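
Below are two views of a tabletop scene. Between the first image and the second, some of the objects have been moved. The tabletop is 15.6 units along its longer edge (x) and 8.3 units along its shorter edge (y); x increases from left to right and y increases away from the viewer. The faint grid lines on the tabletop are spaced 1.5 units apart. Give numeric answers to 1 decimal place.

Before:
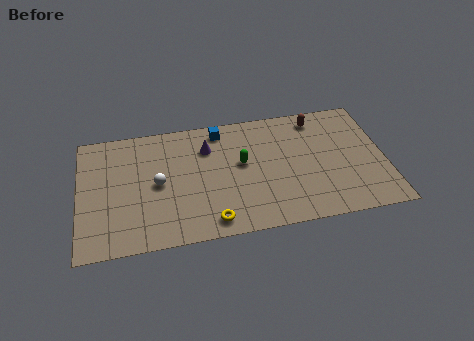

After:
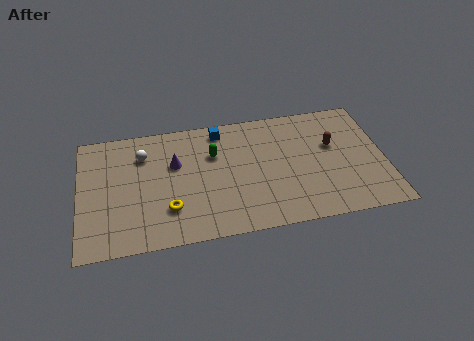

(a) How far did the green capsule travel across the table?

1.7

From (8.3, 4.7) to (6.9, 5.6), the green capsule covered √(1.4² + 0.9²) ≈ 1.7 units.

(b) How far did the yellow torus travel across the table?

2.4

From (6.6, 1.1) to (4.5, 2.3), the yellow torus covered √(2.1² + 1.2²) ≈ 2.4 units.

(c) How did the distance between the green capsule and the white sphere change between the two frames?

-0.7

The distance was about 4.3 in the first image and 3.6 in the second, so they moved 0.7 units closer together.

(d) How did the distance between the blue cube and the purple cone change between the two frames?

+1.8

Before: roughly 1.3 units apart; after: 3.1. That's 1.8 units further apart.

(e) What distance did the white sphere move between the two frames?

2.2

The white sphere moved from about (4.0, 4.1) to (3.3, 6.2), a distance of √(0.7² + 2.1²) ≈ 2.2.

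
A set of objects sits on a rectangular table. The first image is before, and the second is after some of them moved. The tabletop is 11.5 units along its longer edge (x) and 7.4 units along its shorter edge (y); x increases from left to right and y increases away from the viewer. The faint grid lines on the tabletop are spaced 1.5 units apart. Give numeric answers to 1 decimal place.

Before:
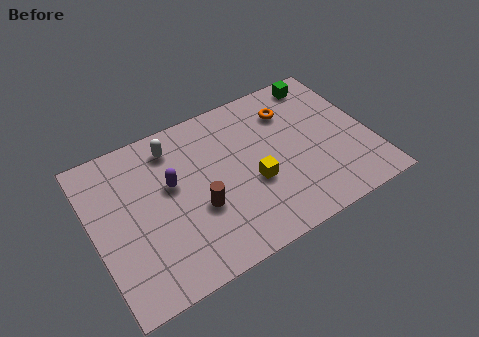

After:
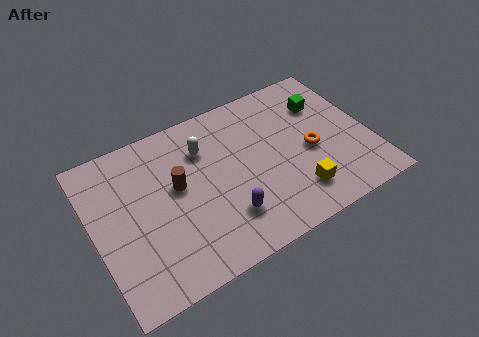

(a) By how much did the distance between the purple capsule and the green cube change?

-1.2

Before: roughly 7.0 units apart; after: 5.8. That's 1.2 units closer together.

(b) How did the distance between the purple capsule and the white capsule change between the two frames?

+1.8

They were about 1.7 units apart before and 3.5 after — 1.8 units further apart.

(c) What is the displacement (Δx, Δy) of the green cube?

(-0.1, -1.2)

The green cube started near (10.0, 6.5) and ended near (9.9, 5.3).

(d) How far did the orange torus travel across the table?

2.4

From (8.5, 5.6) to (9.0, 3.3), the orange torus covered √(0.5² + 2.3²) ≈ 2.4 units.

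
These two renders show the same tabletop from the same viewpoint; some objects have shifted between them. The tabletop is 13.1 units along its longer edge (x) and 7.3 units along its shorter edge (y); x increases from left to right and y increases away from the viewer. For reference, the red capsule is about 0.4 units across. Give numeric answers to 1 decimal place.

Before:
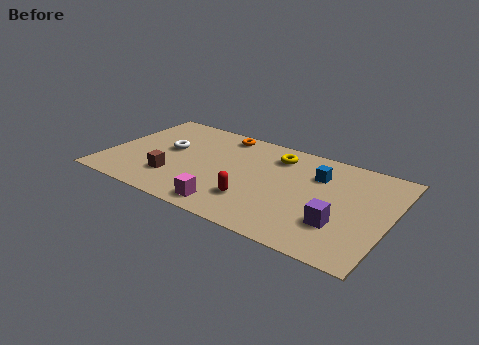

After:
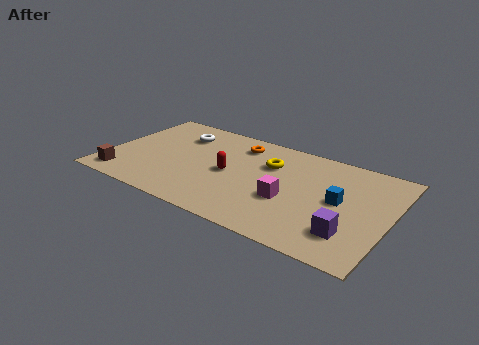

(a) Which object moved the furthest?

the magenta cube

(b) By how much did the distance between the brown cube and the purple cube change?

+2.8

The distance was about 7.7 in the first image and 10.5 in the second, so they moved 2.8 units further apart.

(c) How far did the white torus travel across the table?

1.4

The white torus was near (2.7, 4.1) before and (3.0, 5.5) after, so it travelled √(0.3² + 1.4²) ≈ 1.4 units.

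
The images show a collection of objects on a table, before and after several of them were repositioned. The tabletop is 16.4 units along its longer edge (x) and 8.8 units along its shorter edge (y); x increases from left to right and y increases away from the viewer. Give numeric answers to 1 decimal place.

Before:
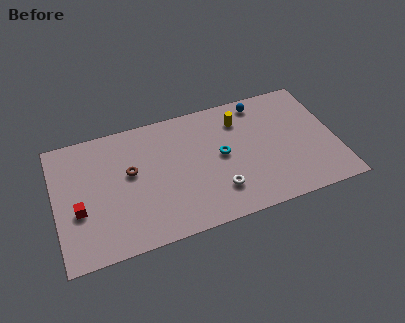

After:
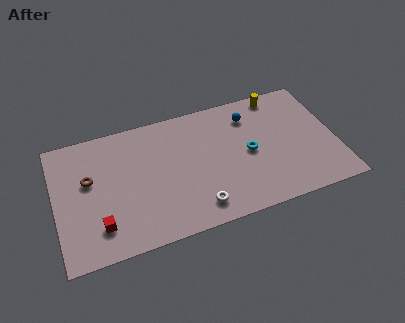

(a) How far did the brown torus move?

2.4

The brown torus moved from about (4.4, 5.1) to (2.0, 5.3), a distance of √(2.4² + 0.2²) ≈ 2.4.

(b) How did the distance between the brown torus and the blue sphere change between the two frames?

+1.4

Before: roughly 8.3 units apart; after: 9.7. That's 1.4 units further apart.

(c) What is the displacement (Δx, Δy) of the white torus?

(-1.3, -0.7)

The white torus started near (9.3, 2.2) and ended near (8.0, 1.5).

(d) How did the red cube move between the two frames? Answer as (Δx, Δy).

(1.1, -1.4)

The red cube started near (1.3, 3.4) and ended near (2.4, 2.0).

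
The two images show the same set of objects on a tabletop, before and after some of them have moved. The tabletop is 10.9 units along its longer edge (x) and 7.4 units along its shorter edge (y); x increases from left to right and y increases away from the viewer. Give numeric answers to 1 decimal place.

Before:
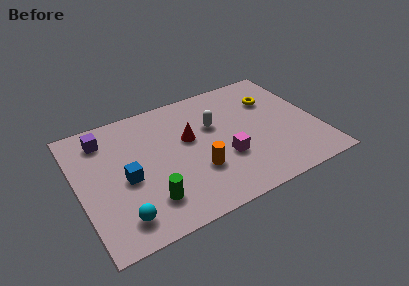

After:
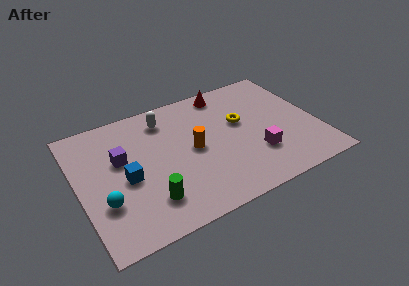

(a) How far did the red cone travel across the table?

2.9

The red cone moved from about (5.1, 4.4) to (7.1, 6.5), a distance of √(2.0² + 2.1²) ≈ 2.9.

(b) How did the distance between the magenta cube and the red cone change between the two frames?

+2.1

The distance was about 2.3 in the first image and 4.4 in the second, so they moved 2.1 units further apart.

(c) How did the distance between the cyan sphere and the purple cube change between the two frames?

-2.4

Before: roughly 4.7 units apart; after: 2.3. That's 2.4 units closer together.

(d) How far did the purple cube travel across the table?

1.6

The purple cube was near (1.4, 6.0) before and (2.0, 4.5) after, so it travelled √(0.6² + 1.5²) ≈ 1.6 units.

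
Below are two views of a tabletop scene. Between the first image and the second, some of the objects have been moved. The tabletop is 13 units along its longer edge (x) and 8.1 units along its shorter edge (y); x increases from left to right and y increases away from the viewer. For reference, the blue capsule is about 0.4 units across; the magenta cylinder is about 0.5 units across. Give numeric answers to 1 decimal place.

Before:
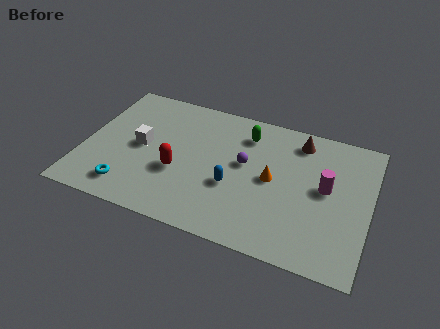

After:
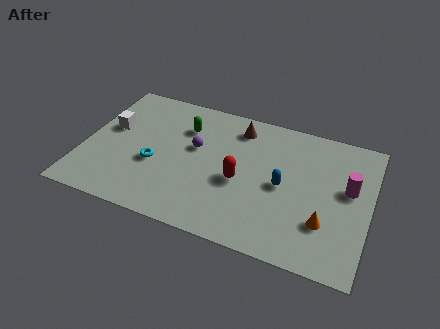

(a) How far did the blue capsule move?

2.3

From (6.9, 3.1) to (9.1, 3.9), the blue capsule covered √(2.2² + 0.8²) ≈ 2.3 units.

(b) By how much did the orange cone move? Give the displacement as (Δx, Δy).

(2.5, -1.7)

From the two frames, the orange cone sits at roughly (8.6, 4.1) before and (11.1, 2.4) after.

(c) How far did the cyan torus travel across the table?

2.1

The cyan torus was near (2.3, 1.4) before and (3.3, 3.2) after, so it travelled √(1.0² + 1.8²) ≈ 2.1 units.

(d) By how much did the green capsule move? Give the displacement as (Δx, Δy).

(-2.8, -0.5)

From the two frames, the green capsule sits at roughly (7.2, 6.4) before and (4.4, 5.9) after.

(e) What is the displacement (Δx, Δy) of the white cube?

(-1.5, 0.7)

From the two frames, the white cube sits at roughly (2.6, 4.1) before and (1.1, 4.8) after.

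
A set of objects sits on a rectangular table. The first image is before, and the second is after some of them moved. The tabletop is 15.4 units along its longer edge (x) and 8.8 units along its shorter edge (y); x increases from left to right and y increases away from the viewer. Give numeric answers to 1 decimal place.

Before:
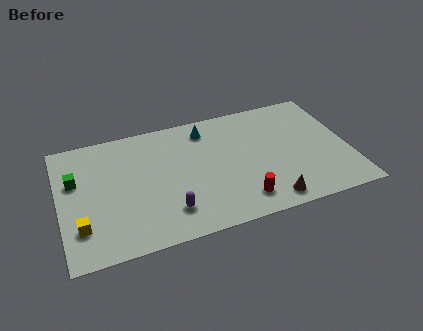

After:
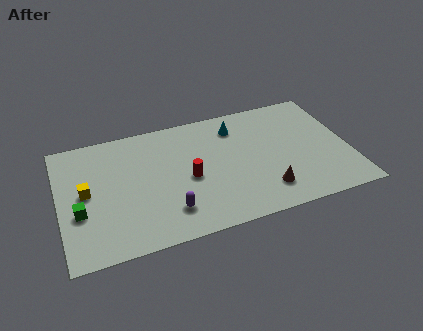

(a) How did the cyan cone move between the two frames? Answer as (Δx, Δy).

(1.6, -0.3)

The cyan cone was at about (8.0, 7.3) and moved to about (9.6, 7.0).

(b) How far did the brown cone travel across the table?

0.8

From (10.8, 1.1) to (10.7, 1.9), the brown cone covered √(0.1² + 0.8²) ≈ 0.8 units.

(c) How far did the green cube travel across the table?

2.3

From (0.9, 5.6) to (1.0, 3.3), the green cube covered √(0.1² + 2.3²) ≈ 2.3 units.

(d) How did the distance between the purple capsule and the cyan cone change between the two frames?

+0.6

The distance was about 5.8 in the first image and 6.4 in the second, so they moved 0.6 units further apart.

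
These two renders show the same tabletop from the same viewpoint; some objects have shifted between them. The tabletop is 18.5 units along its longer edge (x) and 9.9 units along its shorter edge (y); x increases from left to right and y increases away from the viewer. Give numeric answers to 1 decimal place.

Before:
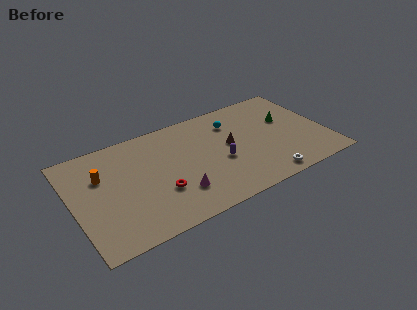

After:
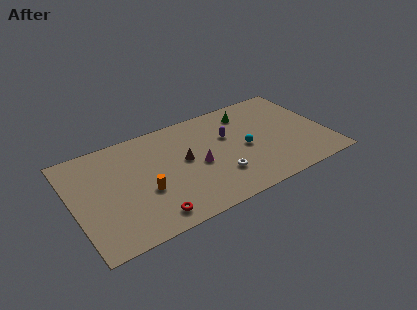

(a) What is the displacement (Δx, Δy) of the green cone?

(-2.7, 1.9)

The green cone started near (15.9, 6.1) and ended near (13.2, 8.0).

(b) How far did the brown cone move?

3.4

The brown cone moved from about (11.5, 5.4) to (8.1, 5.4), a distance of √(3.4² + 0.0²) ≈ 3.4.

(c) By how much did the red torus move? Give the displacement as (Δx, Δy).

(-0.9, -1.9)

The red torus started near (6.0, 3.3) and ended near (5.1, 1.4).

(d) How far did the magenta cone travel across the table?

2.6

From (7.2, 2.6) to (9.0, 4.5), the magenta cone covered √(1.8² + 1.9²) ≈ 2.6 units.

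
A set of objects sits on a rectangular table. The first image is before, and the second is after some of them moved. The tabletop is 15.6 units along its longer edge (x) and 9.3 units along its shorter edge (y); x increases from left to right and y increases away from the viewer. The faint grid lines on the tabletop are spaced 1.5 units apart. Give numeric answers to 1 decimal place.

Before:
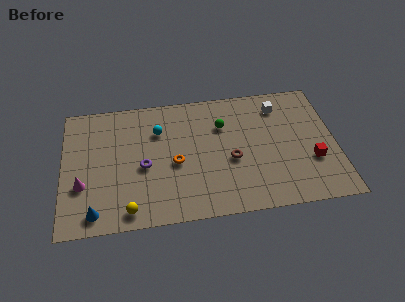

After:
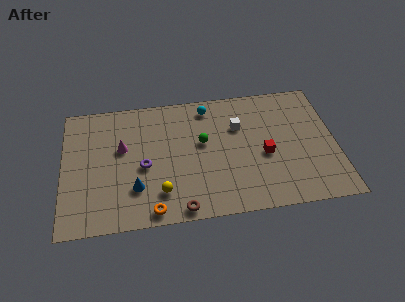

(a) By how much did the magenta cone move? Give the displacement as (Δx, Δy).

(2.3, 2.4)

From the two frames, the magenta cone sits at roughly (1.1, 3.2) before and (3.4, 5.6) after.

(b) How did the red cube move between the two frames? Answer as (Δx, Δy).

(-2.7, 0.8)

From the two frames, the red cube sits at roughly (14.2, 3.2) before and (11.5, 4.0) after.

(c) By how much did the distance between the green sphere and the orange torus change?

+1.7

Before: roughly 3.7 units apart; after: 5.4. That's 1.7 units further apart.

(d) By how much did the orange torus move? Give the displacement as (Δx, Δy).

(-1.4, -3.2)

The orange torus started near (6.4, 4.1) and ended near (5.0, 0.9).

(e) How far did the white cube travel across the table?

2.7

The white cube moved from about (12.5, 7.5) to (10.1, 6.3), a distance of √(2.4² + 1.2²) ≈ 2.7.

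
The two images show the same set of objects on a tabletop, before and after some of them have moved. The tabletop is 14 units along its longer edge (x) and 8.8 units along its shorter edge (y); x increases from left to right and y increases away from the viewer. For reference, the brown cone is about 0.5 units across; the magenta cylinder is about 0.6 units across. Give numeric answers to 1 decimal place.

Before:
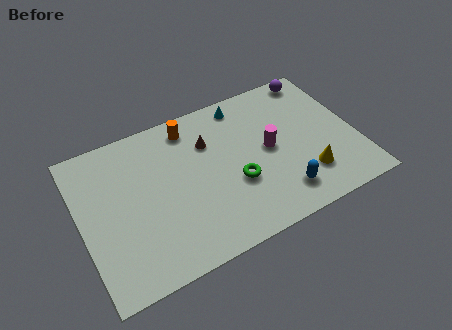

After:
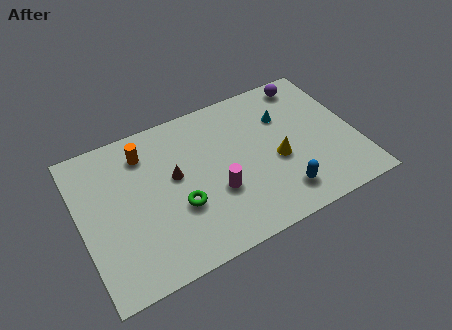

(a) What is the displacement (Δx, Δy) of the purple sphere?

(-0.5, -0.2)

The purple sphere started near (12.6, 7.9) and ended near (12.1, 7.7).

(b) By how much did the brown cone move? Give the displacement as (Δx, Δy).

(-1.9, -1.2)

From the two frames, the brown cone sits at roughly (6.7, 6.2) before and (4.8, 5.0) after.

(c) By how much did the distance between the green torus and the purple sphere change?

+1.9

The distance was about 6.7 in the first image and 8.6 in the second, so they moved 1.9 units further apart.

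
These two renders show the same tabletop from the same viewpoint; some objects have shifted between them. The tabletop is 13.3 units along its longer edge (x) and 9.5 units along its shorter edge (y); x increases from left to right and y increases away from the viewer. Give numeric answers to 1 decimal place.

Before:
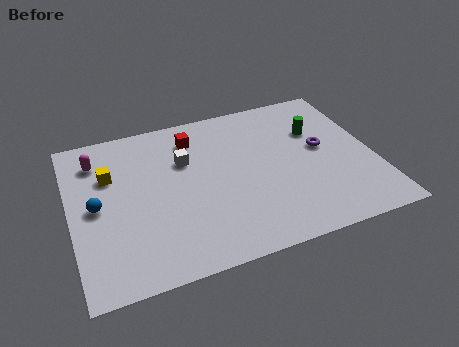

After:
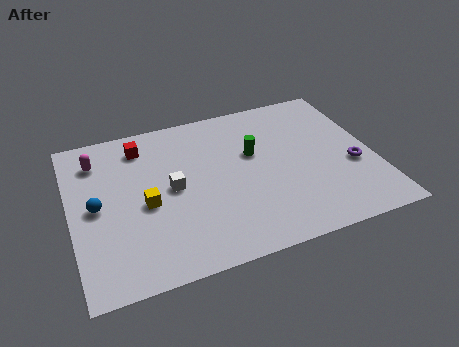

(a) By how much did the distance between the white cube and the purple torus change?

+1.9

They were about 6.1 units apart before and 8.0 after — 1.9 units further apart.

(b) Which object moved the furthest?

the green cylinder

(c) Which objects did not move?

the blue sphere and the magenta capsule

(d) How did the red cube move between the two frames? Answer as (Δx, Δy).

(-2.3, 0.2)

From the two frames, the red cube sits at roughly (5.6, 7.6) before and (3.3, 7.8) after.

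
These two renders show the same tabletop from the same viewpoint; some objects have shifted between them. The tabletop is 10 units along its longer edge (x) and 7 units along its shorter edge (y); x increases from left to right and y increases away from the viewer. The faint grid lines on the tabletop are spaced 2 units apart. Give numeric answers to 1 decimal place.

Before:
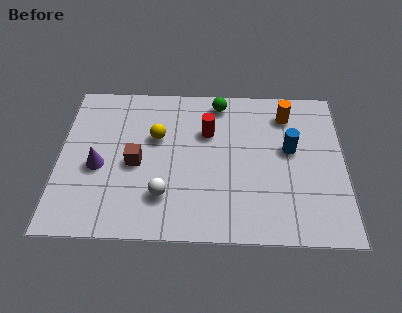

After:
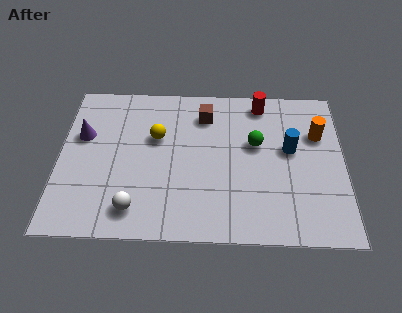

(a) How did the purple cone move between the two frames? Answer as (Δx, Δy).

(-0.6, 1.4)

The purple cone started near (1.4, 3.0) and ended near (0.8, 4.4).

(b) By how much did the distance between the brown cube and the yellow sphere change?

+0.6

The distance was about 1.4 in the first image and 2.0 in the second, so they moved 0.6 units further apart.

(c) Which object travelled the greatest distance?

the brown cube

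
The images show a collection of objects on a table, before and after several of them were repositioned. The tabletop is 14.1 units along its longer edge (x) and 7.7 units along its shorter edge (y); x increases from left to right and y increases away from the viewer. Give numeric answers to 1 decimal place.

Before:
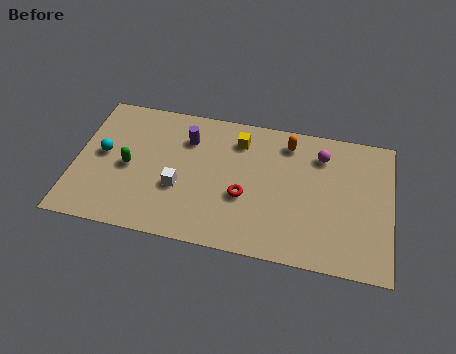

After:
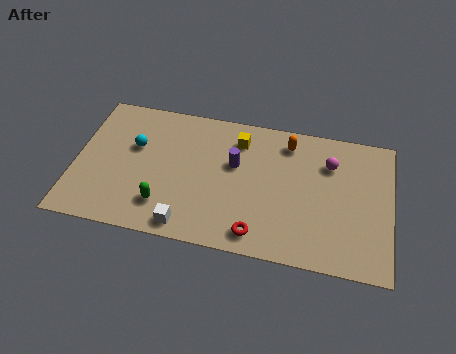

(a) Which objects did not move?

the yellow cube and the orange capsule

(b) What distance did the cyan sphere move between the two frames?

1.6

The cyan sphere was near (1.2, 4.1) before and (2.6, 4.8) after, so it travelled √(1.4² + 0.7²) ≈ 1.6 units.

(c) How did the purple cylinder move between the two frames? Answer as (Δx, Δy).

(2.2, -1.0)

The purple cylinder was at about (4.9, 5.7) and moved to about (7.1, 4.7).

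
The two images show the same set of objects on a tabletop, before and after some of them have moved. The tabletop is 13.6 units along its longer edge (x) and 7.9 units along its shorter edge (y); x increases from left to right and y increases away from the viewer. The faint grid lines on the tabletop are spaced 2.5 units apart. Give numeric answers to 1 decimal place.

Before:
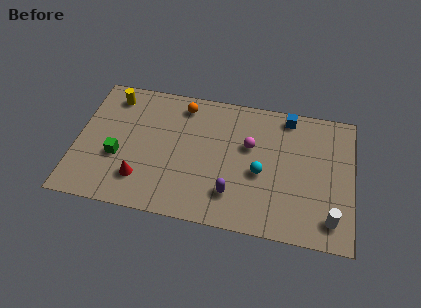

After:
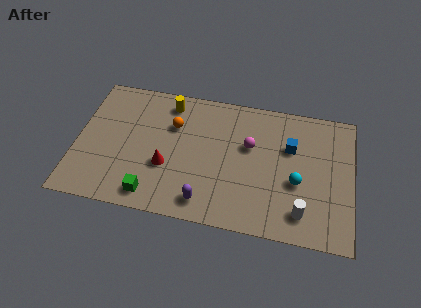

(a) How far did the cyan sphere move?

1.8

From (9.1, 3.4) to (10.9, 3.2), the cyan sphere covered √(1.8² + 0.2²) ≈ 1.8 units.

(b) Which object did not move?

the magenta sphere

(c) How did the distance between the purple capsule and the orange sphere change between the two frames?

-0.9

Before: roughly 5.5 units apart; after: 4.6. That's 0.9 units closer together.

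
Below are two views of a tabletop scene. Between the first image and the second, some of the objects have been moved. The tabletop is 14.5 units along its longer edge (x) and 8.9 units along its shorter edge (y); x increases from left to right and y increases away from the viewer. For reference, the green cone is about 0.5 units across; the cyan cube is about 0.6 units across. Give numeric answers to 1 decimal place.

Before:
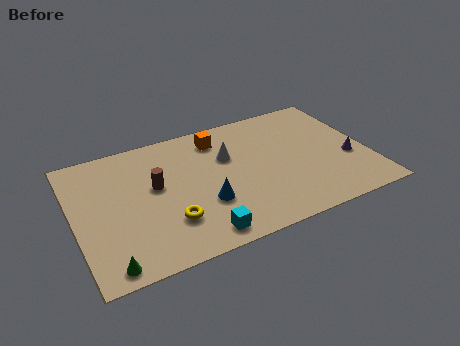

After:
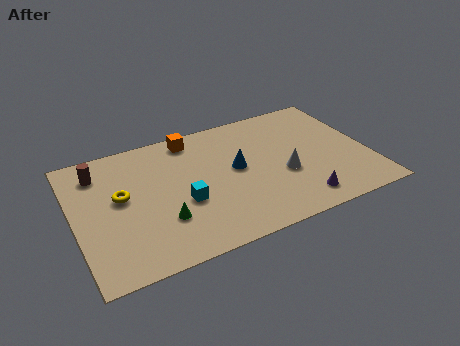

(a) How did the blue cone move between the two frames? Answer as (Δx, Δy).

(1.8, 1.8)

The blue cone was at about (6.2, 3.0) and moved to about (8.0, 4.8).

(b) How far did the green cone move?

3.3

From (1.3, 0.9) to (4.1, 2.7), the green cone covered √(2.8² + 1.8²) ≈ 3.3 units.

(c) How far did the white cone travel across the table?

3.4

The white cone moved from about (7.7, 5.8) to (10.2, 3.5), a distance of √(2.5² + 2.3²) ≈ 3.4.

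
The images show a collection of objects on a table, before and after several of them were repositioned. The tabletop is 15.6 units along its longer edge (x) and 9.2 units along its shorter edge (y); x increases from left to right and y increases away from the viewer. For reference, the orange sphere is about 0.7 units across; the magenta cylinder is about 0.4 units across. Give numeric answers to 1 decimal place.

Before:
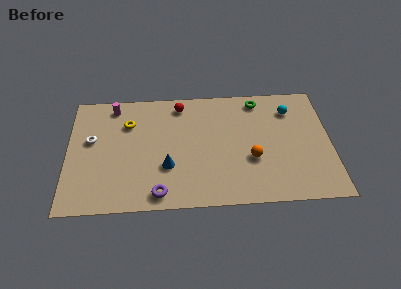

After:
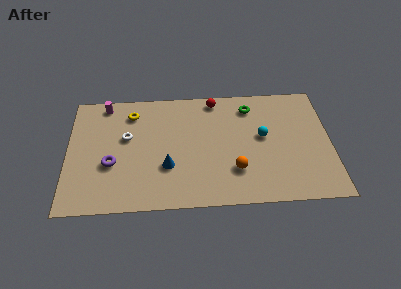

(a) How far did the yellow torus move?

0.8

The yellow torus was near (3.6, 6.6) before and (3.8, 7.4) after, so it travelled √(0.2² + 0.8²) ≈ 0.8 units.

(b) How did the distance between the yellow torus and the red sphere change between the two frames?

+1.7

Before: roughly 3.4 units apart; after: 5.1. That's 1.7 units further apart.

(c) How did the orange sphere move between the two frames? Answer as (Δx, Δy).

(-1.0, -0.8)

The orange sphere started near (10.9, 3.4) and ended near (9.9, 2.6).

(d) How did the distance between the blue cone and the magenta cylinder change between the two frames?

+0.4

They were about 5.9 units apart before and 6.3 after — 0.4 units further apart.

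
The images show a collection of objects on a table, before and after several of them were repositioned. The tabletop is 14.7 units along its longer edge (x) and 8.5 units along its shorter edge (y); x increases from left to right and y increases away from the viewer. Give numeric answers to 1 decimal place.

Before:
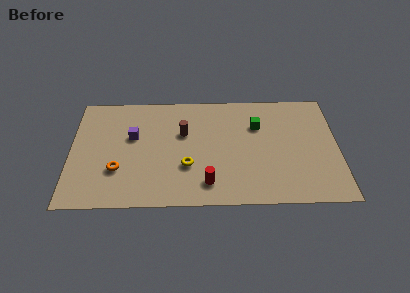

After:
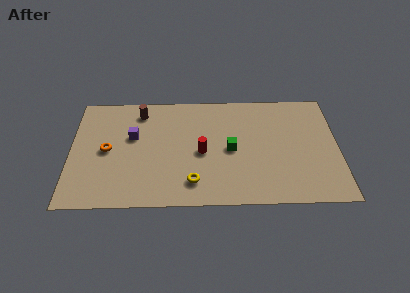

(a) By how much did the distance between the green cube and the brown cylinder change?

+1.7

The distance was about 4.1 in the first image and 5.8 in the second, so they moved 1.7 units further apart.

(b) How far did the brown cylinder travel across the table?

2.9

The brown cylinder was near (6.2, 5.4) before and (3.8, 7.1) after, so it travelled √(2.4² + 1.7²) ≈ 2.9 units.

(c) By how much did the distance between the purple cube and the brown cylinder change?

-0.9

The distance was about 2.8 in the first image and 1.9 in the second, so they moved 0.9 units closer together.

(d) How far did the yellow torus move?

1.2

The yellow torus moved from about (6.4, 2.9) to (6.7, 1.7), a distance of √(0.3² + 1.2²) ≈ 1.2.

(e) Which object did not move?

the purple cube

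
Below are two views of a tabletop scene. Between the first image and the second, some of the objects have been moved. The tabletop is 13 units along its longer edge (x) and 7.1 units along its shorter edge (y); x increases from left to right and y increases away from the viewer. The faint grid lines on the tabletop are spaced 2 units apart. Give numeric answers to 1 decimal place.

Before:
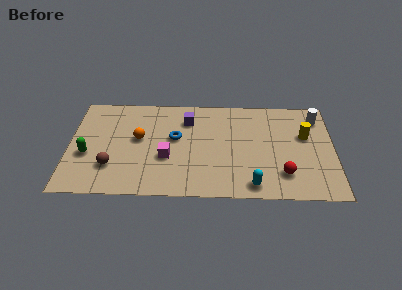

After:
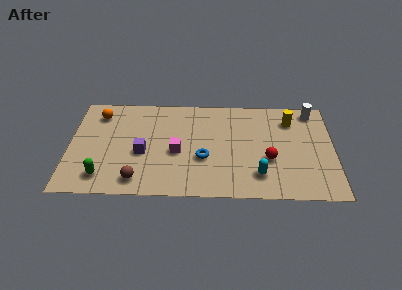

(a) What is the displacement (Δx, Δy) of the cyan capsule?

(0.3, 0.7)

The cyan capsule was at about (9.0, 0.9) and moved to about (9.3, 1.6).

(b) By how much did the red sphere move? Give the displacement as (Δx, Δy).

(-0.7, 1.0)

The red sphere started near (10.5, 1.7) and ended near (9.8, 2.7).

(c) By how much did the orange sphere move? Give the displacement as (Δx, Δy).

(-2.0, 1.7)

From the two frames, the orange sphere sits at roughly (3.4, 4.0) before and (1.4, 5.7) after.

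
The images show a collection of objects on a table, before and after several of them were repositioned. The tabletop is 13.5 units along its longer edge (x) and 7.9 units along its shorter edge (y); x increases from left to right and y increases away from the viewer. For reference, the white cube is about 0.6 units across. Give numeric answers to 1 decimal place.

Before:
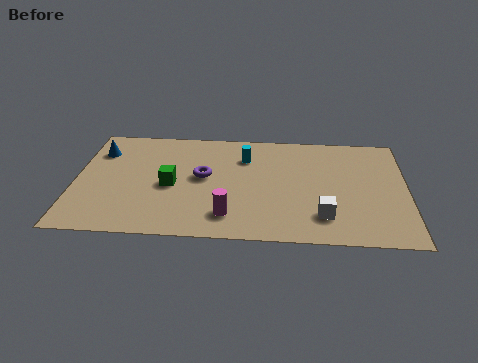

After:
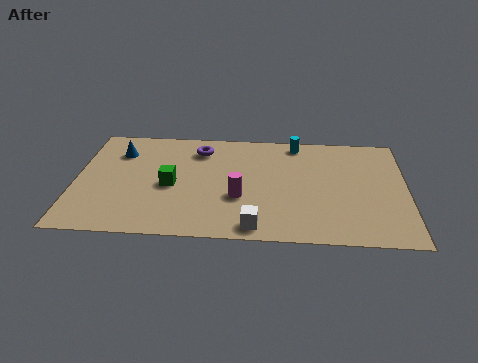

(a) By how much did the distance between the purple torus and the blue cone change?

-1.3

They were about 4.6 units apart before and 3.3 after — 1.3 units closer together.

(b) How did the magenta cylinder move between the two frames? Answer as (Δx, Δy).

(0.4, 1.3)

From the two frames, the magenta cylinder sits at roughly (6.3, 1.6) before and (6.7, 2.9) after.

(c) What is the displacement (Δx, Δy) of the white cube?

(-2.7, -0.9)

The white cube was at about (10.1, 1.8) and moved to about (7.4, 0.9).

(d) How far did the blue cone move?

0.8

The blue cone moved from about (0.9, 5.9) to (1.7, 5.9), a distance of √(0.8² + 0.0²) ≈ 0.8.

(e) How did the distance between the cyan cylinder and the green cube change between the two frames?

+2.4

They were about 3.7 units apart before and 6.1 after — 2.4 units further apart.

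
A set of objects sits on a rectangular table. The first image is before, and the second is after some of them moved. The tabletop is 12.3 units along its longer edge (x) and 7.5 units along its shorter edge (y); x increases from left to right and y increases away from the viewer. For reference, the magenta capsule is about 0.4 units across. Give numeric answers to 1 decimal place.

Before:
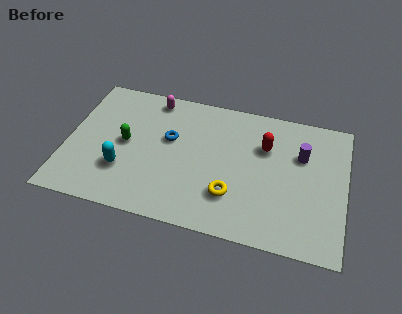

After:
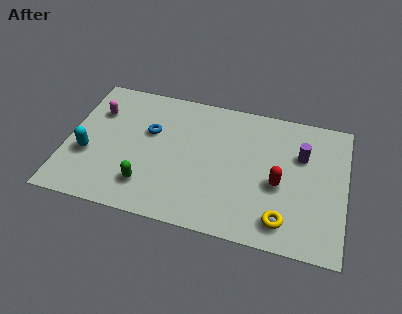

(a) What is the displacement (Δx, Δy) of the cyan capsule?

(-1.6, 0.5)

The cyan capsule was at about (2.6, 2.3) and moved to about (1.0, 2.8).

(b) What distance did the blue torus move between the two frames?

0.9

The blue torus was near (4.5, 4.5) before and (3.6, 4.7) after, so it travelled √(0.9² + 0.2²) ≈ 0.9 units.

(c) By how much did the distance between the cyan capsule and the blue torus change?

+0.3

Before: roughly 2.9 units apart; after: 3.2. That's 0.3 units further apart.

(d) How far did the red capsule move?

2.0

The red capsule moved from about (8.7, 5.1) to (9.4, 3.2), a distance of √(0.7² + 1.9²) ≈ 2.0.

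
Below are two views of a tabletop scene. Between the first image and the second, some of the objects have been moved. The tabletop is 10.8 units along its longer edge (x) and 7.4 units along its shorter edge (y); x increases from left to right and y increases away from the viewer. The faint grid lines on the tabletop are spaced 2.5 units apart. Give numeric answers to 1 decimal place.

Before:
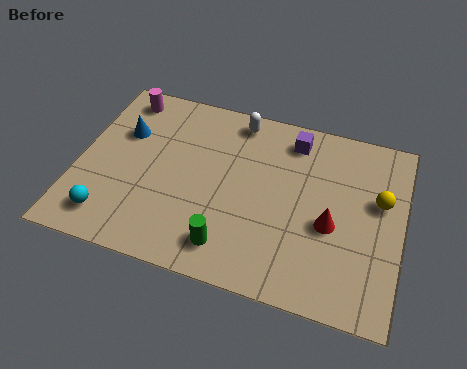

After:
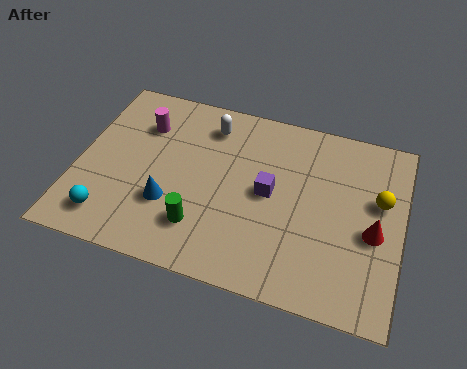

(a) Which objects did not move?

the cyan sphere and the yellow sphere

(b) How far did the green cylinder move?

1.1

The green cylinder was near (5.3, 1.3) before and (4.3, 1.8) after, so it travelled √(1.0² + 0.5²) ≈ 1.1 units.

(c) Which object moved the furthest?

the blue cone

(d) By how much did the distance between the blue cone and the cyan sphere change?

-1.4

Before: roughly 3.6 units apart; after: 2.2. That's 1.4 units closer together.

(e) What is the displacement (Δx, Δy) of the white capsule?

(-0.9, -0.5)

The white capsule was at about (5.1, 6.5) and moved to about (4.2, 6.0).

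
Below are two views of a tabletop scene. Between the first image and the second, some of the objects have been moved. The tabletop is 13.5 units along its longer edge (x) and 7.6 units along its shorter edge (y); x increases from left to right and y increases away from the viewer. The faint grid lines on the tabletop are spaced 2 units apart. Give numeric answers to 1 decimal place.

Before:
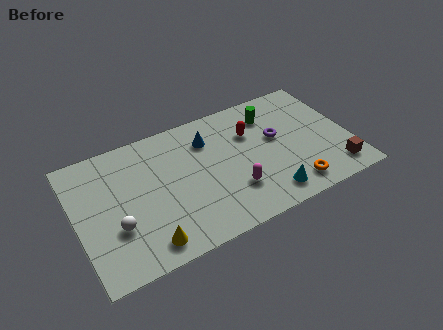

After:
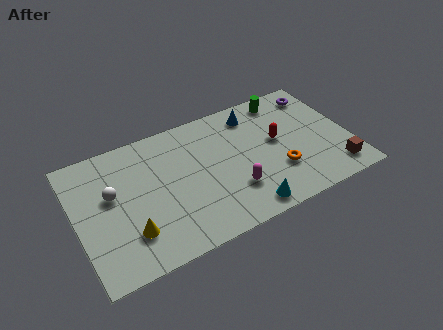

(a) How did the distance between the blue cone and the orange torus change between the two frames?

-1.8

They were about 5.8 units apart before and 4.0 after — 1.8 units closer together.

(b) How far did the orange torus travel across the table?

1.3

The orange torus was near (10.3, 1.2) before and (9.8, 2.4) after, so it travelled √(0.5² + 1.2²) ≈ 1.3 units.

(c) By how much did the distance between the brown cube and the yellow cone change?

+0.7

The distance was about 9.4 in the first image and 10.1 in the second, so they moved 0.7 units further apart.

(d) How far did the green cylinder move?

1.1

The green cylinder was near (9.9, 5.9) before and (10.7, 6.6) after, so it travelled √(0.8² + 0.7²) ≈ 1.1 units.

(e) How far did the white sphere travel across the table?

1.9

From (1.8, 2.6) to (1.8, 4.5), the white sphere covered √(0.0² + 1.9²) ≈ 1.9 units.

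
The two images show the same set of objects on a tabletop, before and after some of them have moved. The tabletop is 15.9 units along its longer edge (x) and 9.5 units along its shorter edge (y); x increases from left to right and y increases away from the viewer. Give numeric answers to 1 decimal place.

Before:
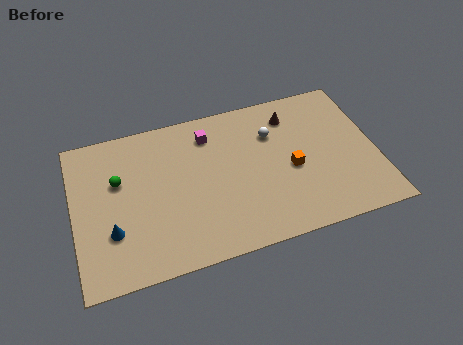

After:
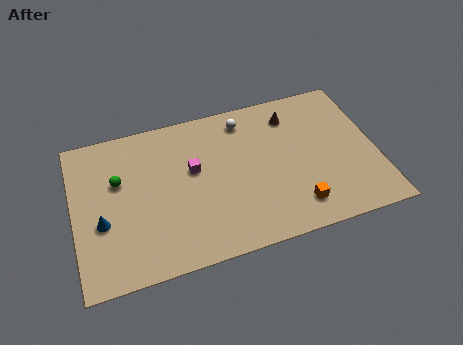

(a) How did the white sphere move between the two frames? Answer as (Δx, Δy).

(-1.4, 1.3)

From the two frames, the white sphere sits at roughly (10.6, 6.7) before and (9.2, 8.0) after.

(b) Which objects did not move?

the brown cone and the green sphere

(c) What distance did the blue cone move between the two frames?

0.9

The blue cone was near (1.9, 3.0) before and (1.4, 3.7) after, so it travelled √(0.5² + 0.7²) ≈ 0.9 units.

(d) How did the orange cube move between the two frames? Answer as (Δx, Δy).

(0.0, -2.4)

The orange cube started near (11.4, 4.2) and ended near (11.4, 1.8).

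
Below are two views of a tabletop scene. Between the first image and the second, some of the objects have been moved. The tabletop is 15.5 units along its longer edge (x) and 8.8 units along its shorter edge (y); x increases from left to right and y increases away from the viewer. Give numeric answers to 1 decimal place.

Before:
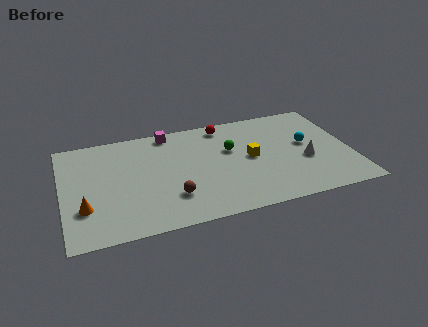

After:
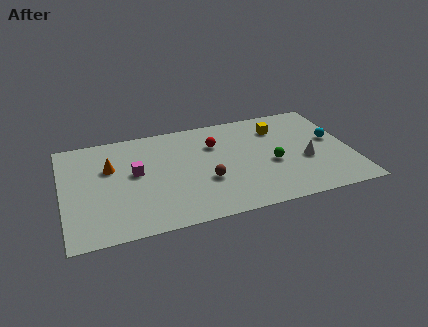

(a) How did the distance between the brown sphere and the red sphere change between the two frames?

-3.1

Before: roughly 6.2 units apart; after: 3.1. That's 3.1 units closer together.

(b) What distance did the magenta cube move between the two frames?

3.6

The magenta cube moved from about (5.9, 7.9) to (3.9, 4.9), a distance of √(2.0² + 3.0²) ≈ 3.6.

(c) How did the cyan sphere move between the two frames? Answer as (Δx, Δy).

(1.4, 0.0)

The cyan sphere was at about (13.2, 4.9) and moved to about (14.6, 4.9).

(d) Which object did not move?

the white cone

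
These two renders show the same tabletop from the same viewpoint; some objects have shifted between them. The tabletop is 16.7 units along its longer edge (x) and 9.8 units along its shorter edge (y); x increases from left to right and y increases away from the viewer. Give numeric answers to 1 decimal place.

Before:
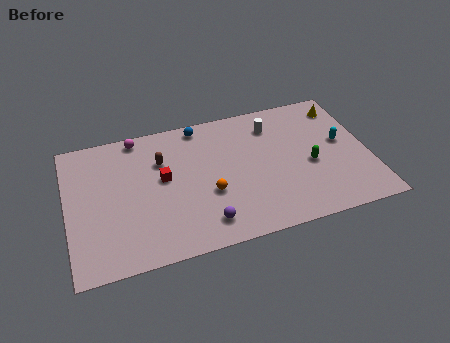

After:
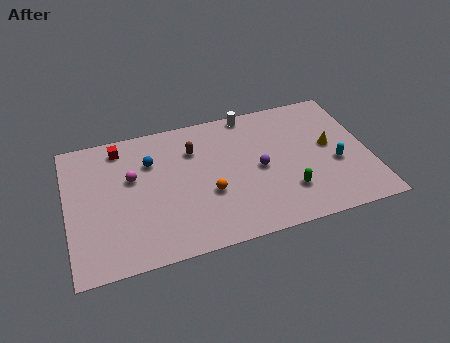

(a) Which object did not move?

the orange sphere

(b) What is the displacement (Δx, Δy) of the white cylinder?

(-1.2, 1.3)

The white cylinder was at about (11.6, 7.7) and moved to about (10.4, 9.0).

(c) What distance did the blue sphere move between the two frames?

3.5

The blue sphere moved from about (7.6, 8.8) to (4.7, 6.9), a distance of √(2.9² + 1.9²) ≈ 3.5.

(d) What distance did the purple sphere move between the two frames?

4.5

From (7.3, 1.7) to (10.6, 4.7), the purple sphere covered √(3.3² + 3.0²) ≈ 4.5 units.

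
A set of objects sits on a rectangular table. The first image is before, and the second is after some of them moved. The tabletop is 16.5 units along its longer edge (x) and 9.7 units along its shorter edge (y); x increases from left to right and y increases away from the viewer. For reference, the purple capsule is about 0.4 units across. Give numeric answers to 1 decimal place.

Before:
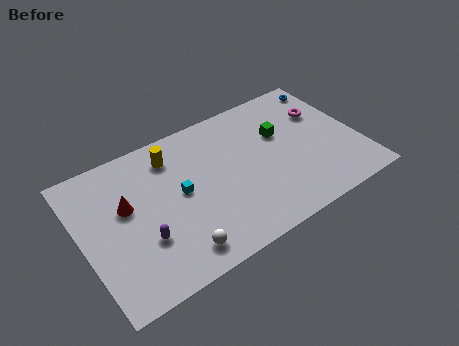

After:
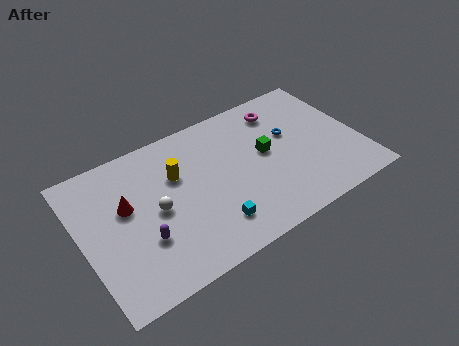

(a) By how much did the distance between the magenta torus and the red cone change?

-2.2

They were about 12.1 units apart before and 9.9 after — 2.2 units closer together.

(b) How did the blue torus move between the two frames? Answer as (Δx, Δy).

(-3.0, -2.5)

The blue torus was at about (15.6, 8.4) and moved to about (12.6, 5.9).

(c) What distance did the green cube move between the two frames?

1.4

The green cube moved from about (12.1, 6.2) to (11.0, 5.3), a distance of √(1.1² + 0.9²) ≈ 1.4.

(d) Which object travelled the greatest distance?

the blue torus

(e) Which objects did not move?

the red cone and the purple capsule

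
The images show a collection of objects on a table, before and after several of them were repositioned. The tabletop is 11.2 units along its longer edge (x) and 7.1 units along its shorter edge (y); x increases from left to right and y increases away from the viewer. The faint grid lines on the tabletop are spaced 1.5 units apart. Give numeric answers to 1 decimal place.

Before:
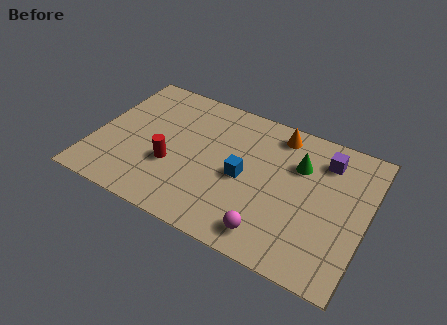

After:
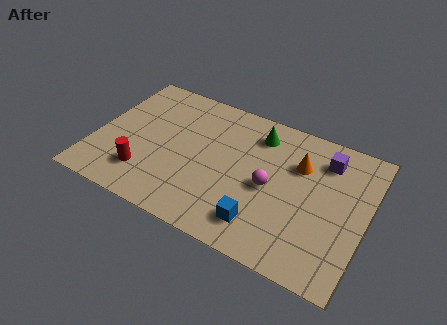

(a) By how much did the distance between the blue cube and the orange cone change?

+0.7

The distance was about 3.0 in the first image and 3.7 in the second, so they moved 0.7 units further apart.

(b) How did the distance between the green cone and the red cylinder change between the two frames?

+0.3

Before: roughly 5.5 units apart; after: 5.8. That's 0.3 units further apart.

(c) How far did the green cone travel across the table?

2.0

The green cone moved from about (8.3, 4.9) to (6.5, 5.7), a distance of √(1.8² + 0.8²) ≈ 2.0.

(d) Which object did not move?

the purple cube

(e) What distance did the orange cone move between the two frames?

1.6

The orange cone was near (7.3, 6.1) before and (8.3, 4.9) after, so it travelled √(1.0² + 1.2²) ≈ 1.6 units.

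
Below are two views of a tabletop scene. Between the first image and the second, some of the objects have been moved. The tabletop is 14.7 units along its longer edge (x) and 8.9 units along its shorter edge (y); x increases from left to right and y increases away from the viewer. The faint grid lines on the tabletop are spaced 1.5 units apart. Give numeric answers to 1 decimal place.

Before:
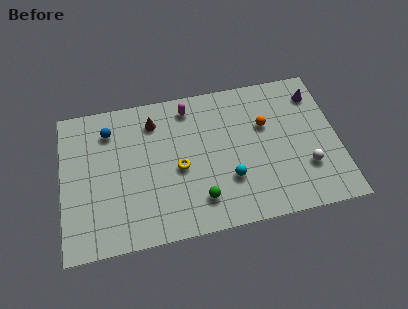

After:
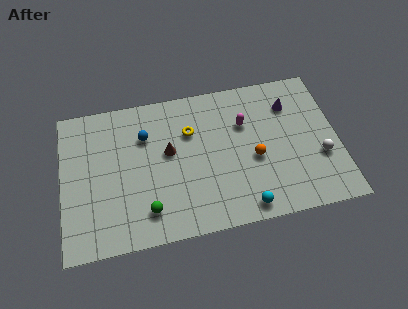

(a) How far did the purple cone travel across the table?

1.5

From (13.7, 7.1) to (12.3, 6.7), the purple cone covered √(1.4² + 0.4²) ≈ 1.5 units.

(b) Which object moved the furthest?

the magenta capsule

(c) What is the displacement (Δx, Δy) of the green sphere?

(-2.8, -0.1)

The green sphere started near (7.2, 1.9) and ended near (4.4, 1.8).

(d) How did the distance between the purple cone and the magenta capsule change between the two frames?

-4.2

Before: roughly 6.8 units apart; after: 2.6. That's 4.2 units closer together.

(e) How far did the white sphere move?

0.9

The white sphere moved from about (12.9, 2.7) to (13.7, 3.2), a distance of √(0.8² + 0.5²) ≈ 0.9.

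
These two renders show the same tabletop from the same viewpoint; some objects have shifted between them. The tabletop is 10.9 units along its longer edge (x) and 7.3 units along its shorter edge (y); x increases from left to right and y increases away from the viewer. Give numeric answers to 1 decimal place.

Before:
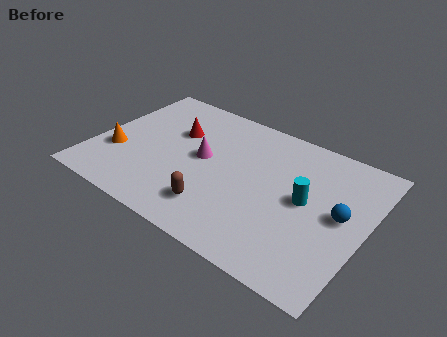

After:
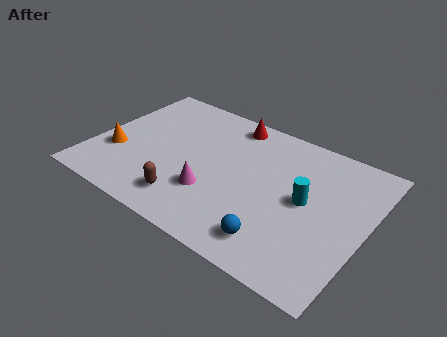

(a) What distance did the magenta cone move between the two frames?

1.7

The magenta cone was near (4.3, 3.9) before and (5.0, 2.3) after, so it travelled √(0.7² + 1.6²) ≈ 1.7 units.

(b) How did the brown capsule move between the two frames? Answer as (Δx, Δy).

(-1.1, -0.2)

The brown capsule started near (5.3, 1.6) and ended near (4.2, 1.4).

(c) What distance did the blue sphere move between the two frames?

3.3

The blue sphere was near (9.9, 3.8) before and (7.8, 1.3) after, so it travelled √(2.1² + 2.5²) ≈ 3.3 units.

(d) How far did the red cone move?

2.6

The red cone was near (3.0, 4.8) before and (5.0, 6.4) after, so it travelled √(2.0² + 1.6²) ≈ 2.6 units.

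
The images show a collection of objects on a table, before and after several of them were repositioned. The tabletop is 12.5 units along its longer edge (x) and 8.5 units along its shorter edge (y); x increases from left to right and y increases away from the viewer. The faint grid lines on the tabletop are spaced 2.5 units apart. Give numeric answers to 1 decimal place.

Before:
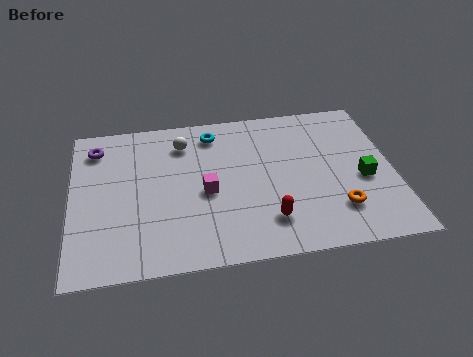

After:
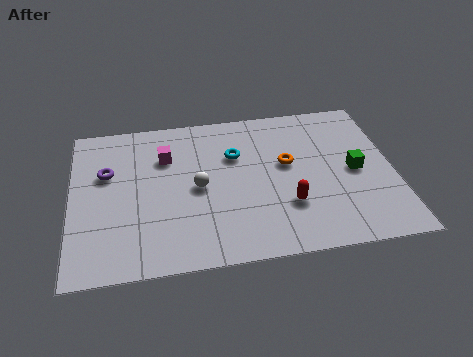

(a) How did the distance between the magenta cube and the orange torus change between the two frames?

-0.5

They were about 5.3 units apart before and 4.8 after — 0.5 units closer together.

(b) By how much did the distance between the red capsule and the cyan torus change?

-1.9

Before: roughly 5.5 units apart; after: 3.6. That's 1.9 units closer together.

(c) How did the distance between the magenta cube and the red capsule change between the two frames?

+2.7

They were about 3.0 units apart before and 5.7 after — 2.7 units further apart.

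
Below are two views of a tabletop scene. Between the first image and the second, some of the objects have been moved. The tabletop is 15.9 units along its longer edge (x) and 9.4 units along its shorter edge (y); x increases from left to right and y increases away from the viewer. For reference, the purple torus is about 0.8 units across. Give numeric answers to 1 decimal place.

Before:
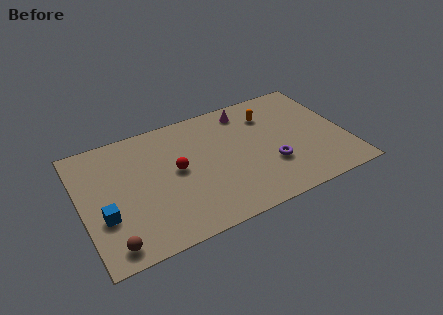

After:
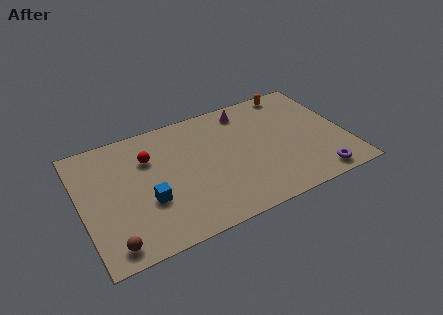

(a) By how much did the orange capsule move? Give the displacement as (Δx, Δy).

(1.7, 1.4)

From the two frames, the orange capsule sits at roughly (11.6, 7.1) before and (13.3, 8.5) after.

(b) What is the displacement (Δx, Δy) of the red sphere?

(-1.5, 1.6)

The red sphere was at about (5.7, 5.0) and moved to about (4.2, 6.6).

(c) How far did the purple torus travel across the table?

3.2

The purple torus moved from about (11.2, 3.1) to (13.7, 1.1), a distance of √(2.5² + 2.0²) ≈ 3.2.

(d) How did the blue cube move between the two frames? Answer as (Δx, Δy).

(2.6, 0.1)

From the two frames, the blue cube sits at roughly (1.2, 3.3) before and (3.8, 3.4) after.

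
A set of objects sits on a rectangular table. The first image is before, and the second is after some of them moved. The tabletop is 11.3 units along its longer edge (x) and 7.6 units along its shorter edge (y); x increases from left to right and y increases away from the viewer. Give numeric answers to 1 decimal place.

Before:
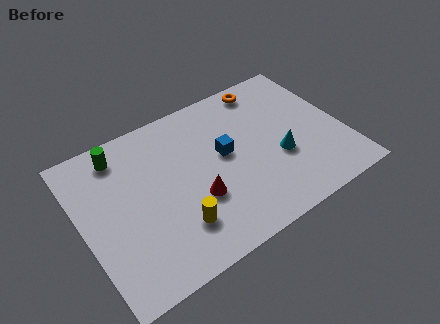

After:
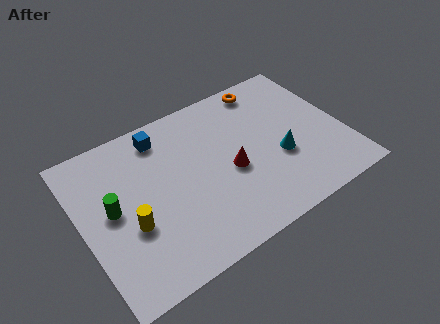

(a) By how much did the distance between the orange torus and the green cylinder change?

+1.2

They were about 6.5 units apart before and 7.7 after — 1.2 units further apart.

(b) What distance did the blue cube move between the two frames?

3.3

The blue cube moved from about (6.2, 4.2) to (3.8, 6.4), a distance of √(2.4² + 2.2²) ≈ 3.3.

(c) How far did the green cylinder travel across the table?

2.5

From (2.0, 6.4) to (1.3, 4.0), the green cylinder covered √(0.7² + 2.4²) ≈ 2.5 units.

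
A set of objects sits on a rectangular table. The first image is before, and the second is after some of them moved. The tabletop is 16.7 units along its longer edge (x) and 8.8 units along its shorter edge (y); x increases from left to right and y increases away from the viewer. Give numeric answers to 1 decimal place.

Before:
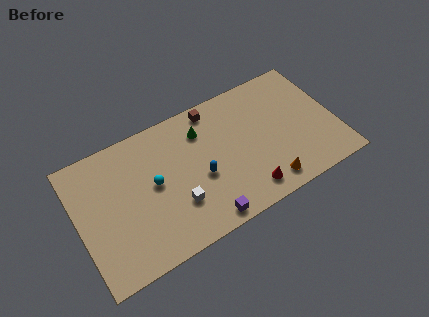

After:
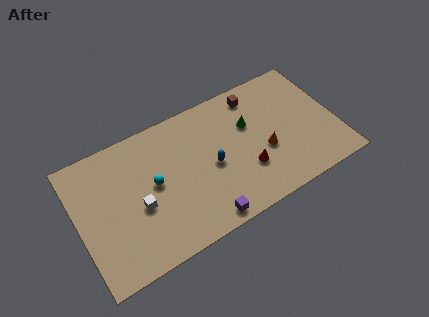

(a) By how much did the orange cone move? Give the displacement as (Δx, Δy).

(0.2, 2.2)

The orange cone started near (11.8, 1.3) and ended near (12.0, 3.5).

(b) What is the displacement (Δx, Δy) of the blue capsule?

(0.8, 0.4)

From the two frames, the blue capsule sits at roughly (7.8, 3.7) before and (8.6, 4.1) after.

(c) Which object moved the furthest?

the green cone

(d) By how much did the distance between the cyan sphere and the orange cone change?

-0.5

Before: roughly 7.7 units apart; after: 7.2. That's 0.5 units closer together.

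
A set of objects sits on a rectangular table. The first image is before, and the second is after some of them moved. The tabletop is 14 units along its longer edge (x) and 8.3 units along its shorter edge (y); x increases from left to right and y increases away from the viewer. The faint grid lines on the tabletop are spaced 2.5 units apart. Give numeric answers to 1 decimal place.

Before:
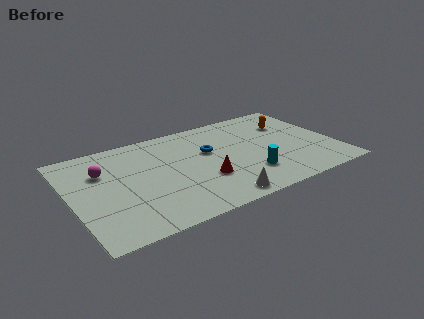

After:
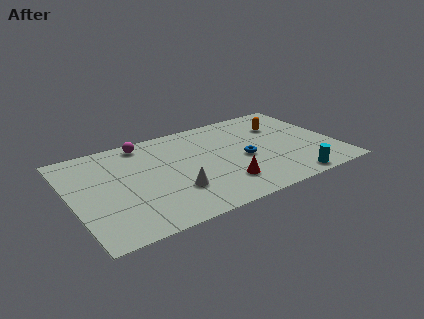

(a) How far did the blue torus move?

2.2

The blue torus moved from about (7.4, 5.1) to (9.1, 3.7), a distance of √(1.7² + 1.4²) ≈ 2.2.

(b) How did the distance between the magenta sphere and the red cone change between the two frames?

+0.6

They were about 5.8 units apart before and 6.4 after — 0.6 units further apart.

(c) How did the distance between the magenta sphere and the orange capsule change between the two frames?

-2.8

They were about 10.2 units apart before and 7.4 after — 2.8 units closer together.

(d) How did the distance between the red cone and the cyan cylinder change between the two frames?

+1.2

Before: roughly 2.4 units apart; after: 3.6. That's 1.2 units further apart.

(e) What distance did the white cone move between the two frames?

2.6

The white cone moved from about (7.2, 0.9) to (5.2, 2.5), a distance of √(2.0² + 1.6²) ≈ 2.6.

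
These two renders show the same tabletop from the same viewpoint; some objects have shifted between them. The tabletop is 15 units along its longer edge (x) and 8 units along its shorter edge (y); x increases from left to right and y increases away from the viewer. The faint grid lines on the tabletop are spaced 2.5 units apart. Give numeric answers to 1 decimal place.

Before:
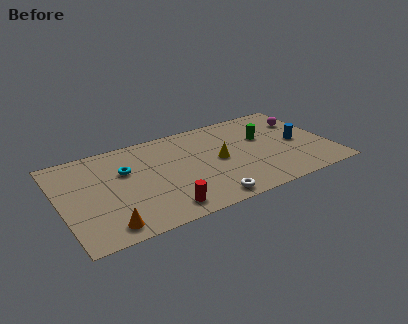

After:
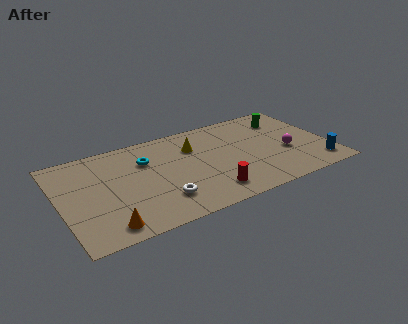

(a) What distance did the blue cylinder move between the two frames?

2.5

From (13.3, 3.8) to (14.1, 1.4), the blue cylinder covered √(0.8² + 2.4²) ≈ 2.5 units.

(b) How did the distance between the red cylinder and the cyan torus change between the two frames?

+0.8

They were about 4.3 units apart before and 5.1 after — 0.8 units further apart.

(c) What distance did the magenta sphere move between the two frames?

2.8

From (13.9, 5.7) to (12.6, 3.2), the magenta sphere covered √(1.3² + 2.5²) ≈ 2.8 units.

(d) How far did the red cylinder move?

2.6

The red cylinder was near (5.3, 1.2) before and (7.9, 1.5) after, so it travelled √(2.6² + 0.3²) ≈ 2.6 units.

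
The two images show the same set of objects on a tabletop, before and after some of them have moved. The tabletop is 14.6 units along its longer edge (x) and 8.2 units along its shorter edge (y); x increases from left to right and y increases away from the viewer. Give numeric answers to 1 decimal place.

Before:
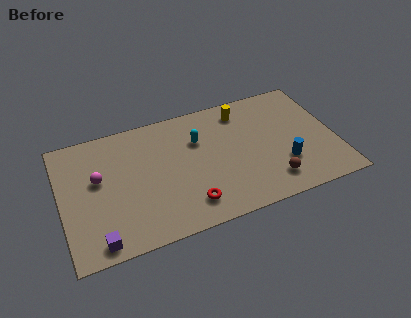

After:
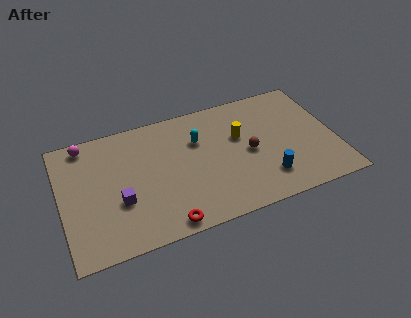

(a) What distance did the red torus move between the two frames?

1.5

The red torus was near (6.5, 1.6) before and (5.2, 0.8) after, so it travelled √(1.3² + 0.8²) ≈ 1.5 units.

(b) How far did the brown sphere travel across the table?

2.5

From (10.9, 1.6) to (10.0, 3.9), the brown sphere covered √(0.9² + 2.3²) ≈ 2.5 units.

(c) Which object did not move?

the cyan capsule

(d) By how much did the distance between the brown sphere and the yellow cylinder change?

-4.0

Before: roughly 5.3 units apart; after: 1.3. That's 4.0 units closer together.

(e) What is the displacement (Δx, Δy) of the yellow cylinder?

(-0.3, -1.7)

The yellow cylinder was at about (9.9, 6.8) and moved to about (9.6, 5.1).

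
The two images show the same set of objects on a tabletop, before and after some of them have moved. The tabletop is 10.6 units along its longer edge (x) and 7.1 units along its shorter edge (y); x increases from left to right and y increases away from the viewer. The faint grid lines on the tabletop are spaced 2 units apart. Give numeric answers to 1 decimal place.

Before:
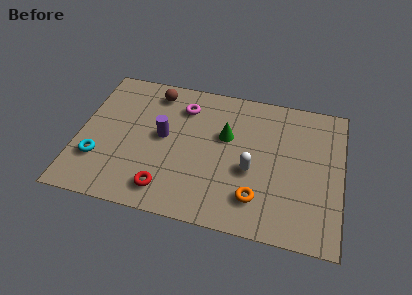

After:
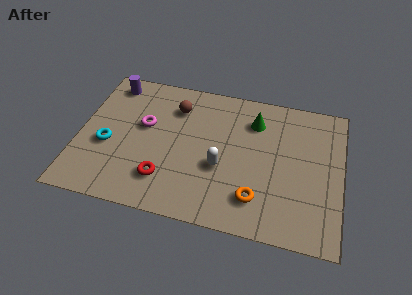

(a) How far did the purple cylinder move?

3.3

The purple cylinder was near (3.4, 3.8) before and (1.1, 6.1) after, so it travelled √(2.3² + 2.3²) ≈ 3.3 units.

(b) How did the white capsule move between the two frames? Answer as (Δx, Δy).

(-1.2, -0.1)

The white capsule started near (7.0, 2.9) and ended near (5.8, 2.8).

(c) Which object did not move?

the orange torus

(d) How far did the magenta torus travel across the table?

2.0

The magenta torus moved from about (4.1, 5.5) to (2.6, 4.2), a distance of √(1.5² + 1.3²) ≈ 2.0.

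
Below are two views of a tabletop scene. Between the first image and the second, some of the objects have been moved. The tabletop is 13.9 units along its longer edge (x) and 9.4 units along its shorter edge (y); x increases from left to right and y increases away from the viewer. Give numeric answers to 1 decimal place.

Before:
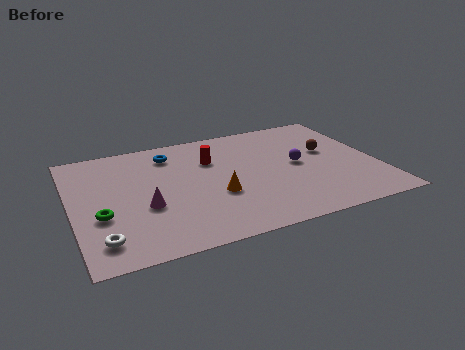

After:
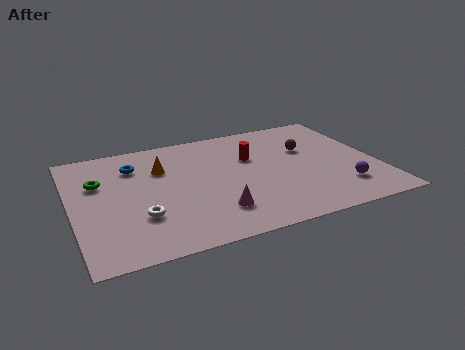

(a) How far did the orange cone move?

3.7

The orange cone moved from about (6.4, 3.5) to (4.2, 6.5), a distance of √(2.2² + 3.0²) ≈ 3.7.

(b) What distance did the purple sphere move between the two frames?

3.1

The purple sphere moved from about (10.3, 4.8) to (12.0, 2.2), a distance of √(1.7² + 2.6²) ≈ 3.1.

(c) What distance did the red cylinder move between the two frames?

1.8

The red cylinder was near (6.5, 6.5) before and (8.3, 6.1) after, so it travelled √(1.8² + 0.4²) ≈ 1.8 units.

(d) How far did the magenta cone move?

3.3

The magenta cone moved from about (3.2, 3.6) to (6.2, 2.2), a distance of √(3.0² + 1.4²) ≈ 3.3.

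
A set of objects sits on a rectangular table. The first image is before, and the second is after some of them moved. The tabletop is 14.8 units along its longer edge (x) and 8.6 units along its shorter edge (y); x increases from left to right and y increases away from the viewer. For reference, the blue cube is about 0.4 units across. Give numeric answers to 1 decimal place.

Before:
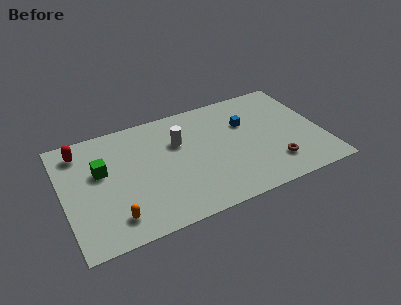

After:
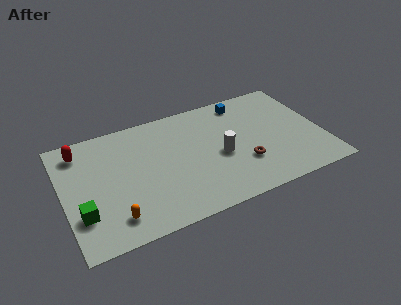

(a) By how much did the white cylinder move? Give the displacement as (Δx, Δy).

(2.2, -1.9)

From the two frames, the white cylinder sits at roughly (6.7, 5.7) before and (8.9, 3.8) after.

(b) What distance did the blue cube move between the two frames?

1.7

From (10.6, 5.7) to (10.7, 7.4), the blue cube covered √(0.1² + 1.7²) ≈ 1.7 units.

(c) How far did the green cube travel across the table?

3.0

The green cube moved from about (2.2, 5.2) to (0.9, 2.5), a distance of √(1.3² + 2.7²) ≈ 3.0.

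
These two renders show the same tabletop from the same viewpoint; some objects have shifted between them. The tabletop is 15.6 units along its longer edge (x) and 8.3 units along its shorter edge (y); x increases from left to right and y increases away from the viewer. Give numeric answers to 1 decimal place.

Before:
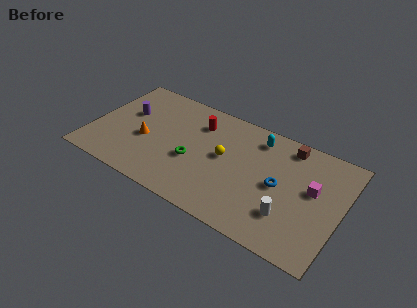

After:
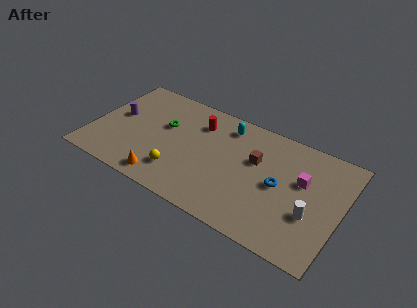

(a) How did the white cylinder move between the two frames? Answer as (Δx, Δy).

(1.3, 0.7)

The white cylinder was at about (12.6, 2.3) and moved to about (13.9, 3.0).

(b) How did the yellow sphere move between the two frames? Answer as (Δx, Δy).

(-2.5, -2.5)

The yellow sphere started near (8.3, 4.5) and ended near (5.8, 2.0).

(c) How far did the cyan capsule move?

2.0

The cyan capsule was near (10.1, 6.9) before and (8.1, 6.9) after, so it travelled √(2.0² + 0.0²) ≈ 2.0 units.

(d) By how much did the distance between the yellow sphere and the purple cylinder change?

-1.2

They were about 6.3 units apart before and 5.1 after — 1.2 units closer together.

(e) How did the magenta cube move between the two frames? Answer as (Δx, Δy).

(-0.7, 0.3)

The magenta cube was at about (13.8, 4.8) and moved to about (13.1, 5.1).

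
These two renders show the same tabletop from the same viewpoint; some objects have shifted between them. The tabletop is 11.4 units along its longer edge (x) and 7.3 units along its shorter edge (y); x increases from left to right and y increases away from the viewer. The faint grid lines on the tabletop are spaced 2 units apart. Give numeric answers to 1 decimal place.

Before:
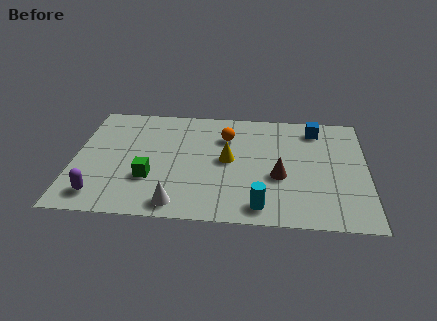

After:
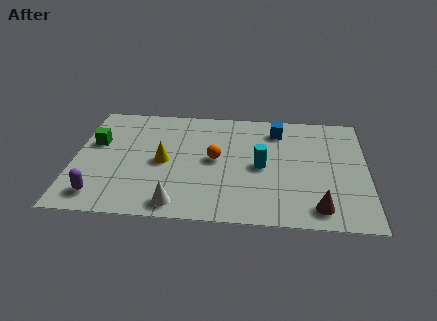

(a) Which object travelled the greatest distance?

the green cube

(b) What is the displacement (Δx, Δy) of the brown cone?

(1.5, -1.8)

The brown cone was at about (8.0, 2.9) and moved to about (9.5, 1.1).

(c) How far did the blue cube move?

1.5

The blue cube was near (9.4, 6.1) before and (7.9, 5.9) after, so it travelled √(1.5² + 0.2²) ≈ 1.5 units.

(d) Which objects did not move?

the purple capsule and the white cone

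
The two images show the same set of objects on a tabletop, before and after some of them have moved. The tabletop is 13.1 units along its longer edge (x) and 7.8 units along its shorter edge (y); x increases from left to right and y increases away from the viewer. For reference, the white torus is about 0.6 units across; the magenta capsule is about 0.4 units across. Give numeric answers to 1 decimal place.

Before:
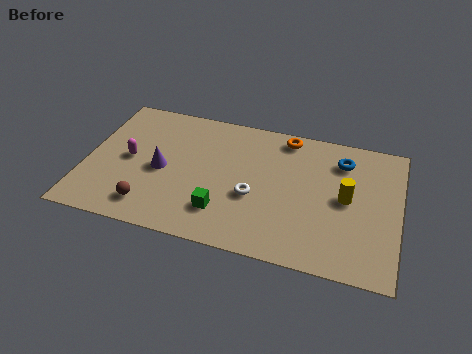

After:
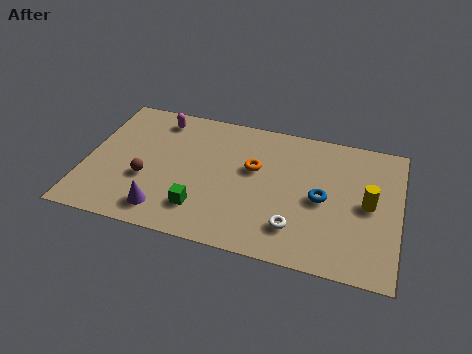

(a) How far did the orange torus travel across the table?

2.5

The orange torus moved from about (8.2, 6.9) to (7.0, 4.7), a distance of √(1.2² + 2.2²) ≈ 2.5.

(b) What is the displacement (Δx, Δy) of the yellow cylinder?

(0.9, -0.1)

The yellow cylinder started near (10.9, 4.0) and ended near (11.8, 3.9).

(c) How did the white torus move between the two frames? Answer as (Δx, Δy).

(1.8, -1.3)

The white torus was at about (7.1, 3.1) and moved to about (8.9, 1.8).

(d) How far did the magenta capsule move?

2.9

From (1.8, 3.9) to (2.8, 6.6), the magenta capsule covered √(1.0² + 2.7²) ≈ 2.9 units.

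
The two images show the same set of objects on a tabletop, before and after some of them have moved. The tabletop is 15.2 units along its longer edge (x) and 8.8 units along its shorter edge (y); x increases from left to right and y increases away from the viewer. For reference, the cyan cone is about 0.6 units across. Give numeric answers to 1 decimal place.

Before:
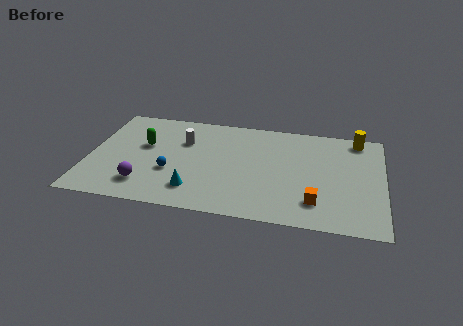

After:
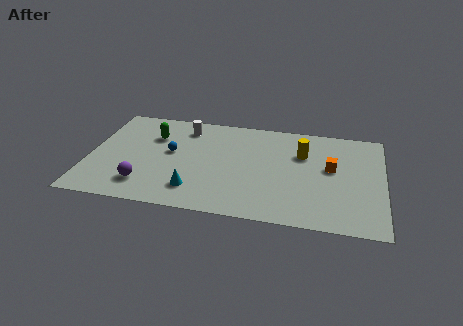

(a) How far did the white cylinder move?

1.2

The white cylinder moved from about (4.8, 6.0) to (4.8, 7.2), a distance of √(0.0² + 1.2²) ≈ 1.2.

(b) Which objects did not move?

the purple sphere and the cyan cone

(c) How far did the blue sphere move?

1.7

The blue sphere moved from about (4.3, 3.2) to (4.2, 4.9), a distance of √(0.1² + 1.7²) ≈ 1.7.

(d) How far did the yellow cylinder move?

3.3

From (13.8, 7.8) to (11.0, 6.0), the yellow cylinder covered √(2.8² + 1.8²) ≈ 3.3 units.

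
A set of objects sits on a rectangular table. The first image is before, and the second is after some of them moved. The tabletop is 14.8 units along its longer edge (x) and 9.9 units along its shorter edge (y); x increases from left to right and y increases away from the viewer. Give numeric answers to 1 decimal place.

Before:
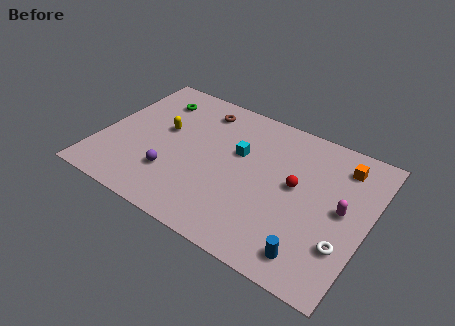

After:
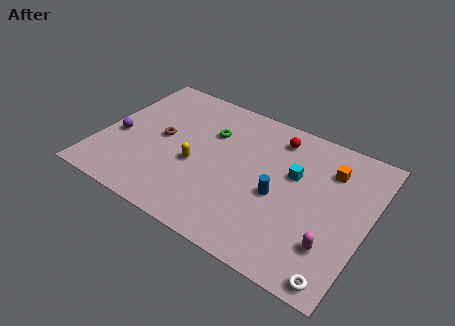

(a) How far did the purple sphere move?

3.5

The purple sphere moved from about (4.3, 2.8) to (1.0, 4.1), a distance of √(3.3² + 1.3²) ≈ 3.5.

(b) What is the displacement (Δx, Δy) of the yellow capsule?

(2.1, -1.6)

The yellow capsule was at about (3.3, 5.7) and moved to about (5.4, 4.1).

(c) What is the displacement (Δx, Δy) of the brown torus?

(-1.7, -3.1)

The brown torus started near (5.0, 8.2) and ended near (3.3, 5.1).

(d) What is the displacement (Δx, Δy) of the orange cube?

(-0.6, -0.6)

From the two frames, the orange cube sits at roughly (13.0, 8.0) before and (12.4, 7.4) after.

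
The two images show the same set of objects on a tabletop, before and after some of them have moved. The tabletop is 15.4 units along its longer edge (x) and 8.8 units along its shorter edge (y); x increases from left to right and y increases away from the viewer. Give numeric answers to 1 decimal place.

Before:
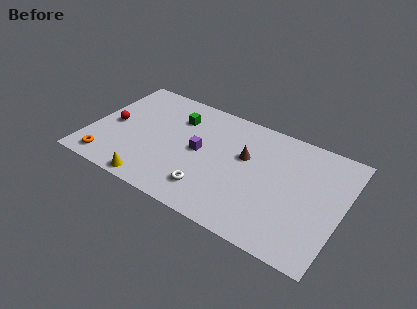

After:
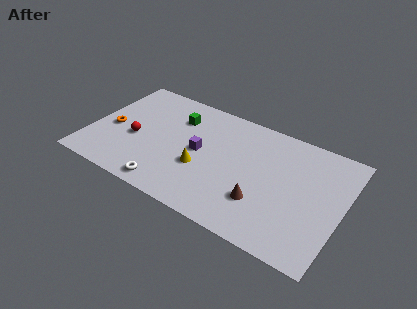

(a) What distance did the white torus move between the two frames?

2.6

The white torus moved from about (7.7, 1.9) to (5.3, 1.0), a distance of √(2.4² + 0.9²) ≈ 2.6.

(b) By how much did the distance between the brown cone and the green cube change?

+2.5

The distance was about 4.5 in the first image and 7.0 in the second, so they moved 2.5 units further apart.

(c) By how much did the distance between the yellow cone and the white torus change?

-0.6

Before: roughly 3.5 units apart; after: 2.9. That's 0.6 units closer together.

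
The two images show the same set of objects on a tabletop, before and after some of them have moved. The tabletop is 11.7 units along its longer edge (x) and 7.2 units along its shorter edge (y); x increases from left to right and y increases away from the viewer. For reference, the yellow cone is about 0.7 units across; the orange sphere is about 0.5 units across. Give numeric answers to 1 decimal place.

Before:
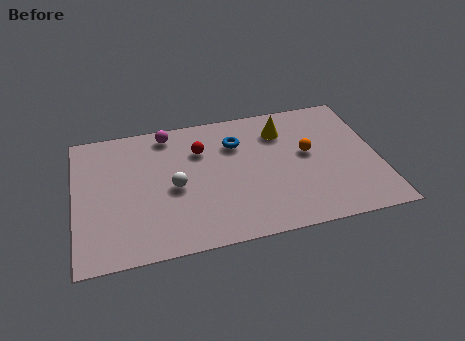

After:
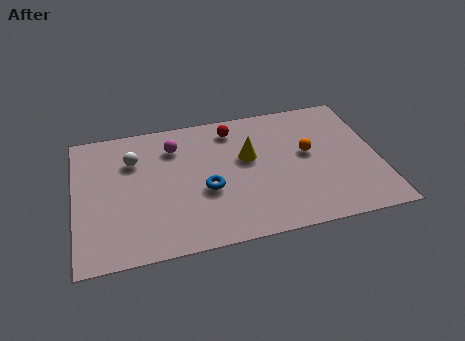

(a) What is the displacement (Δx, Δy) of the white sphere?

(-1.5, 1.8)

From the two frames, the white sphere sits at roughly (3.8, 3.3) before and (2.3, 5.1) after.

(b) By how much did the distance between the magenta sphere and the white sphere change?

-1.4

The distance was about 3.0 in the first image and 1.6 in the second, so they moved 1.4 units closer together.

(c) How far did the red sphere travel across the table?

1.6

The red sphere moved from about (4.9, 5.1) to (6.2, 6.0), a distance of √(1.3² + 0.9²) ≈ 1.6.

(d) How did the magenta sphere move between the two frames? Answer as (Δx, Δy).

(0.2, -0.8)

From the two frames, the magenta sphere sits at roughly (3.7, 6.3) before and (3.9, 5.5) after.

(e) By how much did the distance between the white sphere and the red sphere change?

+1.9

They were about 2.1 units apart before and 4.0 after — 1.9 units further apart.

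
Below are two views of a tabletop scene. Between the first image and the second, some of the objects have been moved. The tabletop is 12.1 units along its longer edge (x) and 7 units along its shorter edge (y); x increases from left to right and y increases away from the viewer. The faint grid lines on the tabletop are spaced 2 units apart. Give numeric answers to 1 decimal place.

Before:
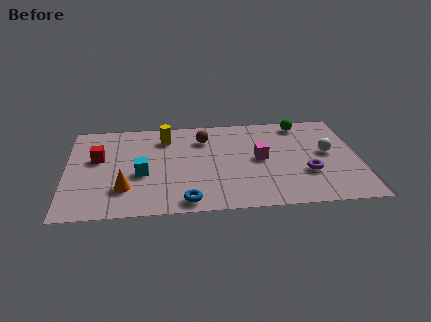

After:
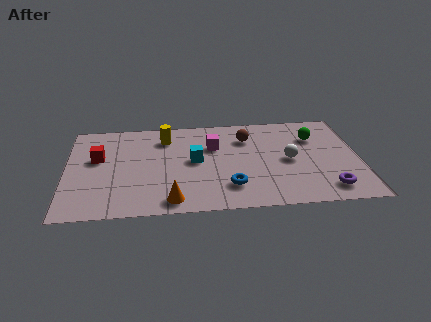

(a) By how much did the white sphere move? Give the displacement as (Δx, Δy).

(-1.6, -0.4)

The white sphere was at about (10.8, 3.8) and moved to about (9.2, 3.4).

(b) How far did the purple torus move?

1.4

The purple torus moved from about (9.9, 2.4) to (10.7, 1.2), a distance of √(0.8² + 1.2²) ≈ 1.4.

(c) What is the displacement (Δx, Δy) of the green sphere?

(0.5, -1.1)

The green sphere started near (9.8, 6.1) and ended near (10.3, 5.0).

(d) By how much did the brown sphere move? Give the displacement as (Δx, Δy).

(1.8, -0.1)

The brown sphere started near (5.7, 5.3) and ended near (7.5, 5.2).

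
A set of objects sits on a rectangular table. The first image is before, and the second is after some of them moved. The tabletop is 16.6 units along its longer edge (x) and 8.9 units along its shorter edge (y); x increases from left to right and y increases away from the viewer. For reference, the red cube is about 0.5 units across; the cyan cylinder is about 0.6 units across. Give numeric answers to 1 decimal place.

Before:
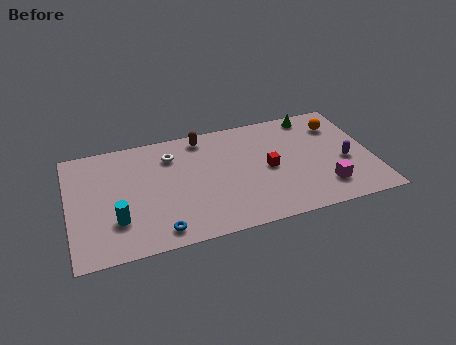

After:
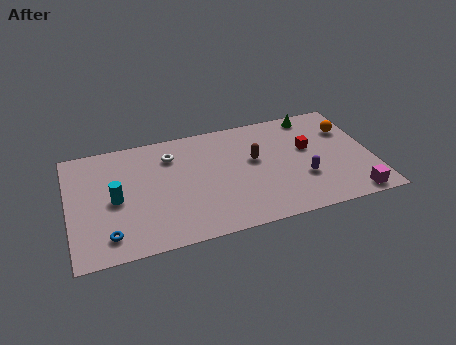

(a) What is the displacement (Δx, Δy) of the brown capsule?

(2.7, -2.6)

The brown capsule started near (7.5, 7.8) and ended near (10.2, 5.2).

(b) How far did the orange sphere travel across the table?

0.7

The orange sphere moved from about (15.0, 6.8) to (15.5, 6.3), a distance of √(0.5² + 0.5²) ≈ 0.7.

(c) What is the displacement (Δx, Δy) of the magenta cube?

(1.4, -1.1)

The magenta cube started near (13.8, 2.0) and ended near (15.2, 0.9).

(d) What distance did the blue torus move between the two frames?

2.7

The blue torus moved from about (4.7, 1.2) to (2.0, 1.6), a distance of √(2.7² + 0.4²) ≈ 2.7.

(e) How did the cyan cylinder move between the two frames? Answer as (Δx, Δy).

(0.0, 1.6)

The cyan cylinder started near (2.5, 2.6) and ended near (2.5, 4.2).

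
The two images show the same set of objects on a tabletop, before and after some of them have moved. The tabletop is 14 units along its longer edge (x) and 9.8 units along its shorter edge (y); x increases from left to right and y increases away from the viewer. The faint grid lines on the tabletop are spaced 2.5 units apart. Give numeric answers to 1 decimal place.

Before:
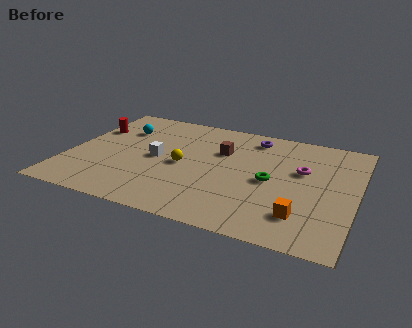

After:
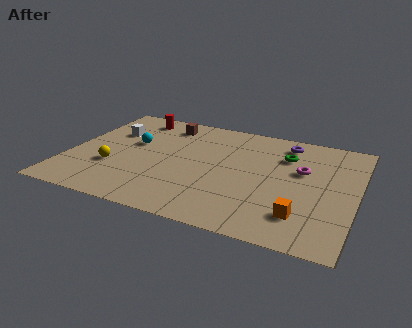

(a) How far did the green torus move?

2.5

From (9.9, 4.6) to (10.4, 7.1), the green torus covered √(0.5² + 2.5²) ≈ 2.5 units.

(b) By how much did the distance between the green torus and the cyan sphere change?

-0.6

They were about 8.1 units apart before and 7.5 after — 0.6 units closer together.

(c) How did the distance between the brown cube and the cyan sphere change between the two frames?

-2.4

Before: roughly 5.1 units apart; after: 2.7. That's 2.4 units closer together.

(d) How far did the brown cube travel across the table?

3.4

From (7.3, 6.5) to (4.3, 8.2), the brown cube covered √(3.0² + 1.7²) ≈ 3.4 units.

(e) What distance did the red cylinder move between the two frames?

2.6

The red cylinder moved from about (0.8, 6.6) to (2.7, 8.4), a distance of √(1.9² + 1.8²) ≈ 2.6.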